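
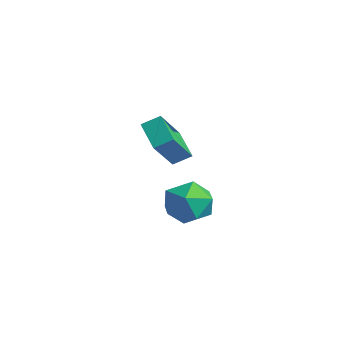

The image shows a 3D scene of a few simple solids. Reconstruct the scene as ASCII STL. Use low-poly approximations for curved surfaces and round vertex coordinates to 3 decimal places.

solid 
facet normal 0.350 0.937 0.010
outer loop
vertex 0.901 0.389 1.687
vertex 0.271 0.615 2.565
vertex 1.296 0.23 2.706
endloop
endfacet
facet normal 0.838 0.485 -0.249
outer loop
vertex 0.901 0.389 1.687
vertex 1.296 0.23 2.706
vertex 1.492 -0.515 1.915
endloop
endfacet
facet normal 0.556 0.157 -0.816
outer loop
vertex 0.901 0.389 1.687
vertex 1.492 -0.515 1.915
vertex 0.588 -0.59 1.285
endloop
endfacet
facet normal -0.107 0.407 -0.907
outer loop
vertex 0.901 0.389 1.687
vertex 0.588 -0.59 1.285
vertex -0.167 0.108 1.687
endloop
endfacet
facet normal -0.234 0.888 -0.396
outer loop
vertex 0.901 0.389 1.687
vertex -0.167 0.108 1.687
vertex 0.271 0.615 2.565
endloop
endfacet
facet normal 0.968 -0.010 0.249
outer loop
vertex 1.492 -0.515 1.915
vertex 1.296 0.23 2.706
vertex 1.227 -0.848 2.933
endloop
endfacet
facet normal 0.179 0.721 0.670
outer loop
vertex 1.296 0.23 2.706
vertex 0.271 0.615 2.565
vertex 0.472 -0.15 3.335
endloop
endfacet
facet normal -0.766 0.643 0.011
outer loop
vertex 0.271 0.615 2.565
vertex -0.167 0.108 1.687
vertex -0.432 -0.225 2.705
endloop
endfacet
facet normal -0.561 -0.136 -0.817
outer loop
vertex -0.167 0.108 1.687
vertex 0.588 -0.59 1.285
vertex -0.236 -0.97 1.914
endloop
endfacet
facet normal 0.511 -0.539 -0.669
outer loop
vertex 0.588 -0.59 1.285
vertex 1.492 -0.515 1.915
vertex 0.789 -1.355 2.055
endloop
endfacet
facet normal 0.107 -0.407 0.907
outer loop
vertex 0.159 -1.129 2.933
vertex 1.227 -0.848 2.933
vertex 0.472 -0.15 3.335
endloop
endfacet
facet normal -0.556 -0.157 0.816
outer loop
vertex 0.159 -1.129 2.933
vertex 0.472 -0.15 3.335
vertex -0.432 -0.225 2.705
endloop
endfacet
facet normal -0.838 -0.485 0.249
outer loop
vertex 0.159 -1.129 2.933
vertex -0.432 -0.225 2.705
vertex -0.236 -0.97 1.914
endloop
endfacet
facet normal -0.350 -0.937 -0.010
outer loop
vertex 0.159 -1.129 2.933
vertex -0.236 -0.97 1.914
vertex 0.789 -1.355 2.055
endloop
endfacet
facet normal 0.234 -0.888 0.396
outer loop
vertex 0.159 -1.129 2.933
vertex 0.789 -1.355 2.055
vertex 1.227 -0.848 2.933
endloop
endfacet
facet normal 0.561 0.136 0.817
outer loop
vertex 0.472 -0.15 3.335
vertex 1.227 -0.848 2.933
vertex 1.296 0.23 2.706
endloop
endfacet
facet normal -0.511 0.539 0.669
outer loop
vertex -0.432 -0.225 2.705
vertex 0.472 -0.15 3.335
vertex 0.271 0.615 2.565
endloop
endfacet
facet normal -0.968 0.010 -0.249
outer loop
vertex -0.236 -0.97 1.914
vertex -0.432 -0.225 2.705
vertex -0.167 0.108 1.687
endloop
endfacet
facet normal -0.179 -0.721 -0.670
outer loop
vertex 0.789 -1.355 2.055
vertex -0.236 -0.97 1.914
vertex 0.588 -0.59 1.285
endloop
endfacet
facet normal 0.766 -0.643 -0.011
outer loop
vertex 1.227 -0.848 2.933
vertex 0.789 -1.355 2.055
vertex 1.492 -0.515 1.915
endloop
endfacet
facet normal -0.862 0.045 0.505
outer loop
vertex -3.799 0.565 4.968
vertex -4.581 1.76 3.525
vertex -4.092 -0.153 4.532
endloop
endfacet
facet normal 0.385 -0.589 0.710
outer loop
vertex -2.799 -0.22 3.775
vertex -3.799 0.565 4.968
vertex -4.092 -0.153 4.532
endloop
endfacet
facet normal -0.862 0.045 0.505
outer loop
vertex -4.092 -0.153 4.532
vertex -4.581 1.76 3.525
vertex -4.874 1.042 3.089
endloop
endfacet
facet normal -0.329 -0.807 -0.490
outer loop
vertex -4.874 1.042 3.089
vertex -2.799 -0.22 3.775
vertex -4.092 -0.153 4.532
endloop
endfacet
facet normal 0.329 0.807 0.490
outer loop
vertex -3.799 0.565 4.968
vertex -3.288 1.693 2.768
vertex -4.581 1.76 3.525
endloop
endfacet
facet normal 0.385 -0.589 0.710
outer loop
vertex -2.506 0.498 4.211
vertex -3.799 0.565 4.968
vertex -2.799 -0.22 3.775
endloop
endfacet
facet normal 0.329 0.807 0.490
outer loop
vertex -2.506 0.498 4.211
vertex -3.288 1.693 2.768
vertex -3.799 0.565 4.968
endloop
endfacet
facet normal -0.385 0.589 -0.710
outer loop
vertex -4.581 1.76 3.525
vertex -3.288 1.693 2.768
vertex -4.874 1.042 3.089
endloop
endfacet
facet normal -0.329 -0.807 -0.490
outer loop
vertex -3.581 0.975 2.332
vertex -2.799 -0.22 3.775
vertex -4.874 1.042 3.089
endloop
endfacet
facet normal -0.385 0.589 -0.710
outer loop
vertex -4.874 1.042 3.089
vertex -3.288 1.693 2.768
vertex -3.581 0.975 2.332
endloop
endfacet
facet normal 0.862 -0.045 -0.505
outer loop
vertex -3.581 0.975 2.332
vertex -2.506 0.498 4.211
vertex -2.799 -0.22 3.775
endloop
endfacet
facet normal 0.862 -0.045 -0.505
outer loop
vertex -3.288 1.693 2.768
vertex -2.506 0.498 4.211
vertex -3.581 0.975 2.332
endloop
endfacet

endsolid


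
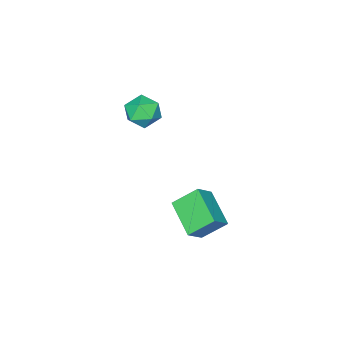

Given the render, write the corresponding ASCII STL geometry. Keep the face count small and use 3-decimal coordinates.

solid 
facet normal -0.280 0.944 0.178
outer loop
vertex 0.214 1.528 2.278
vertex 0.236 1.396 3.013
vertex 0.845 1.643 2.66
endloop
endfacet
facet normal 0.094 0.899 -0.427
outer loop
vertex 0.214 1.528 2.278
vertex 0.845 1.643 2.66
vertex 0.87 1.321 1.987
endloop
endfacet
facet normal -0.243 0.443 -0.863
outer loop
vertex 0.214 1.528 2.278
vertex 0.87 1.321 1.987
vertex 0.276 0.873 1.924
endloop
endfacet
facet normal -0.825 0.206 -0.526
outer loop
vertex 0.214 1.528 2.278
vertex 0.276 0.873 1.924
vertex -0.116 0.92 2.558
endloop
endfacet
facet normal -0.849 0.515 0.118
outer loop
vertex 0.214 1.528 2.278
vertex -0.116 0.92 2.558
vertex 0.236 1.396 3.013
endloop
endfacet
facet normal 0.734 0.623 -0.271
outer loop
vertex 0.87 1.321 1.987
vertex 0.845 1.643 2.66
vertex 1.296 1.06 2.542
endloop
endfacet
facet normal 0.128 0.695 0.707
outer loop
vertex 0.845 1.643 2.66
vertex 0.236 1.396 3.013
vertex 0.904 1.107 3.176
endloop
endfacet
facet normal -0.793 0.003 0.610
outer loop
vertex 0.236 1.396 3.013
vertex -0.116 0.92 2.558
vertex 0.31 0.659 3.113
endloop
endfacet
facet normal -0.754 -0.497 -0.430
outer loop
vertex -0.116 0.92 2.558
vertex 0.276 0.873 1.924
vertex 0.335 0.337 2.44
endloop
endfacet
facet normal 0.189 -0.113 -0.975
outer loop
vertex 0.276 0.873 1.924
vertex 0.87 1.321 1.987
vertex 0.944 0.584 2.087
endloop
endfacet
facet normal 0.825 -0.206 0.526
outer loop
vertex 0.966 0.452 2.822
vertex 1.296 1.06 2.542
vertex 0.904 1.107 3.176
endloop
endfacet
facet normal 0.243 -0.443 0.863
outer loop
vertex 0.966 0.452 2.822
vertex 0.904 1.107 3.176
vertex 0.31 0.659 3.113
endloop
endfacet
facet normal -0.094 -0.899 0.427
outer loop
vertex 0.966 0.452 2.822
vertex 0.31 0.659 3.113
vertex 0.335 0.337 2.44
endloop
endfacet
facet normal 0.280 -0.944 -0.178
outer loop
vertex 0.966 0.452 2.822
vertex 0.335 0.337 2.44
vertex 0.944 0.584 2.087
endloop
endfacet
facet normal 0.849 -0.515 -0.118
outer loop
vertex 0.966 0.452 2.822
vertex 0.944 0.584 2.087
vertex 1.296 1.06 2.542
endloop
endfacet
facet normal 0.754 0.497 0.430
outer loop
vertex 0.904 1.107 3.176
vertex 1.296 1.06 2.542
vertex 0.845 1.643 2.66
endloop
endfacet
facet normal -0.189 0.113 0.975
outer loop
vertex 0.31 0.659 3.113
vertex 0.904 1.107 3.176
vertex 0.236 1.396 3.013
endloop
endfacet
facet normal -0.734 -0.623 0.271
outer loop
vertex 0.335 0.337 2.44
vertex 0.31 0.659 3.113
vertex -0.116 0.92 2.558
endloop
endfacet
facet normal -0.128 -0.695 -0.707
outer loop
vertex 0.944 0.584 2.087
vertex 0.335 0.337 2.44
vertex 0.276 0.873 1.924
endloop
endfacet
facet normal 0.793 -0.003 -0.610
outer loop
vertex 1.296 1.06 2.542
vertex 0.944 0.584 2.087
vertex 0.87 1.321 1.987
endloop
endfacet
facet normal -0.740 0.030 -0.672
outer loop
vertex -0.498 3.258 -1.363
vertex 0.098 4.558 -1.962
vertex 0.159 2.61 -2.115
endloop
endfacet
facet normal -0.384 -0.838 0.387
outer loop
vertex 0.862 2.582 -1.478
vertex -0.498 3.258 -1.363
vertex 0.159 2.61 -2.115
endloop
endfacet
facet normal -0.741 0.029 -0.671
outer loop
vertex 0.159 2.61 -2.115
vertex 0.098 4.558 -1.962
vertex 0.754 3.91 -2.715
endloop
endfacet
facet normal 0.551 -0.544 -0.632
outer loop
vertex 0.754 3.91 -2.715
vertex 0.862 2.582 -1.478
vertex 0.159 2.61 -2.115
endloop
endfacet
facet normal -0.551 0.544 0.632
outer loop
vertex -0.498 3.258 -1.363
vertex 0.801 4.53 -1.325
vertex 0.098 4.558 -1.962
endloop
endfacet
facet normal -0.384 -0.838 0.387
outer loop
vertex 0.206 3.23 -0.725
vertex -0.498 3.258 -1.363
vertex 0.862 2.582 -1.478
endloop
endfacet
facet normal -0.551 0.544 0.632
outer loop
vertex 0.206 3.23 -0.725
vertex 0.801 4.53 -1.325
vertex -0.498 3.258 -1.363
endloop
endfacet
facet normal 0.384 0.838 -0.387
outer loop
vertex 0.098 4.558 -1.962
vertex 0.801 4.53 -1.325
vertex 0.754 3.91 -2.715
endloop
endfacet
facet normal 0.551 -0.544 -0.632
outer loop
vertex 1.458 3.882 -2.077
vertex 0.862 2.582 -1.478
vertex 0.754 3.91 -2.715
endloop
endfacet
facet normal 0.384 0.838 -0.387
outer loop
vertex 0.754 3.91 -2.715
vertex 0.801 4.53 -1.325
vertex 1.458 3.882 -2.077
endloop
endfacet
facet normal 0.741 -0.030 0.671
outer loop
vertex 1.458 3.882 -2.077
vertex 0.206 3.23 -0.725
vertex 0.862 2.582 -1.478
endloop
endfacet
facet normal 0.740 -0.029 0.672
outer loop
vertex 0.801 4.53 -1.325
vertex 0.206 3.23 -0.725
vertex 1.458 3.882 -2.077
endloop
endfacet

endsolid


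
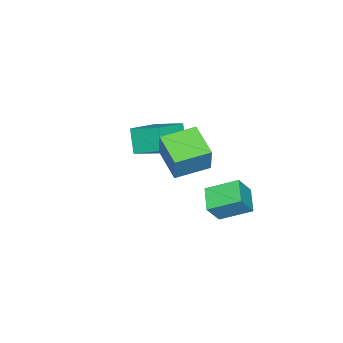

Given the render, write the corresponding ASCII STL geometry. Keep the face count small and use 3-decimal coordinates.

solid 
facet normal -0.487 -0.806 0.336
outer loop
vertex 2.161 -1.147 3.359
vertex 0.641 -0.134 3.586
vertex 1.692 -1.505 1.818
endloop
endfacet
facet normal 0.825 -0.551 -0.123
outer loop
vertex 2.599 -0.006 1.194
vertex 2.161 -1.147 3.359
vertex 1.692 -1.505 1.818
endloop
endfacet
facet normal -0.488 -0.806 0.335
outer loop
vertex 1.692 -1.505 1.818
vertex 0.641 -0.134 3.586
vertex 0.173 -0.492 2.045
endloop
endfacet
facet normal -0.284 -0.217 -0.934
outer loop
vertex 0.173 -0.492 2.045
vertex 2.599 -0.006 1.194
vertex 1.692 -1.505 1.818
endloop
endfacet
facet normal 0.284 0.217 0.934
outer loop
vertex 2.161 -1.147 3.359
vertex 1.548 1.365 2.962
vertex 0.641 -0.134 3.586
endloop
endfacet
facet normal 0.826 -0.550 -0.123
outer loop
vertex 3.067 0.352 2.735
vertex 2.161 -1.147 3.359
vertex 2.599 -0.006 1.194
endloop
endfacet
facet normal 0.284 0.217 0.934
outer loop
vertex 3.067 0.352 2.735
vertex 1.548 1.365 2.962
vertex 2.161 -1.147 3.359
endloop
endfacet
facet normal -0.826 0.551 0.123
outer loop
vertex 0.641 -0.134 3.586
vertex 1.548 1.365 2.962
vertex 0.173 -0.492 2.045
endloop
endfacet
facet normal -0.284 -0.217 -0.934
outer loop
vertex 1.079 1.007 1.421
vertex 2.599 -0.006 1.194
vertex 0.173 -0.492 2.045
endloop
endfacet
facet normal -0.826 0.550 0.123
outer loop
vertex 0.173 -0.492 2.045
vertex 1.548 1.365 2.962
vertex 1.079 1.007 1.421
endloop
endfacet
facet normal 0.487 0.806 -0.335
outer loop
vertex 1.079 1.007 1.421
vertex 3.067 0.352 2.735
vertex 2.599 -0.006 1.194
endloop
endfacet
facet normal 0.487 0.806 -0.336
outer loop
vertex 1.548 1.365 2.962
vertex 3.067 0.352 2.735
vertex 1.079 1.007 1.421
endloop
endfacet
facet normal -0.348 -0.388 0.853
outer loop
vertex -0.647 -4.943 0.665
vertex -0.651 -3.231 1.442
vertex -2.363 -4.682 0.083
endloop
endfacet
facet normal 0.002 -0.911 -0.413
outer loop
vertex -1.829 -4.089 -1.222
vertex -0.647 -4.943 0.665
vertex -2.363 -4.682 0.083
endloop
endfacet
facet normal -0.348 -0.388 0.853
outer loop
vertex -2.363 -4.682 0.083
vertex -0.651 -3.231 1.442
vertex -2.366 -2.971 0.86
endloop
endfacet
facet normal -0.937 0.143 -0.318
outer loop
vertex -2.366 -2.971 0.86
vertex -1.829 -4.089 -1.222
vertex -2.363 -4.682 0.083
endloop
endfacet
facet normal 0.937 -0.142 0.319
outer loop
vertex -0.647 -4.943 0.665
vertex -0.117 -2.638 0.137
vertex -0.651 -3.231 1.442
endloop
endfacet
facet normal 0.002 -0.911 -0.413
outer loop
vertex -0.114 -4.349 -0.64
vertex -0.647 -4.943 0.665
vertex -1.829 -4.089 -1.222
endloop
endfacet
facet normal 0.937 -0.143 0.318
outer loop
vertex -0.114 -4.349 -0.64
vertex -0.117 -2.638 0.137
vertex -0.647 -4.943 0.665
endloop
endfacet
facet normal -0.002 0.911 0.413
outer loop
vertex -0.651 -3.231 1.442
vertex -0.117 -2.638 0.137
vertex -2.366 -2.971 0.86
endloop
endfacet
facet normal -0.937 0.142 -0.318
outer loop
vertex -1.833 -2.377 -0.445
vertex -1.829 -4.089 -1.222
vertex -2.366 -2.971 0.86
endloop
endfacet
facet normal -0.002 0.910 0.414
outer loop
vertex -2.366 -2.971 0.86
vertex -0.117 -2.638 0.137
vertex -1.833 -2.377 -0.445
endloop
endfacet
facet normal 0.348 0.388 -0.853
outer loop
vertex -1.833 -2.377 -0.445
vertex -0.114 -4.349 -0.64
vertex -1.829 -4.089 -1.222
endloop
endfacet
facet normal 0.348 0.388 -0.853
outer loop
vertex -0.117 -2.638 0.137
vertex -0.114 -4.349 -0.64
vertex -1.833 -2.377 -0.445
endloop
endfacet
facet normal -0.730 -0.577 0.366
outer loop
vertex -1.672 -1.177 -2.861
vertex -2.438 0.316 -2.034
vertex -2.428 -0.938 -3.991
endloop
endfacet
facet normal 0.409 -0.798 -0.442
outer loop
vertex -1.362 -0.096 -4.526
vertex -1.672 -1.177 -2.861
vertex -2.428 -0.938 -3.991
endloop
endfacet
facet normal -0.730 -0.577 0.366
outer loop
vertex -2.428 -0.938 -3.991
vertex -2.438 0.316 -2.034
vertex -3.193 0.554 -3.164
endloop
endfacet
facet normal -0.548 0.173 -0.819
outer loop
vertex -3.193 0.554 -3.164
vertex -1.362 -0.096 -4.526
vertex -2.428 -0.938 -3.991
endloop
endfacet
facet normal 0.547 -0.173 0.819
outer loop
vertex -1.672 -1.177 -2.861
vertex -1.372 1.158 -2.569
vertex -2.438 0.316 -2.034
endloop
endfacet
facet normal 0.410 -0.798 -0.442
outer loop
vertex -0.607 -0.334 -3.396
vertex -1.672 -1.177 -2.861
vertex -1.362 -0.096 -4.526
endloop
endfacet
facet normal 0.548 -0.173 0.819
outer loop
vertex -0.607 -0.334 -3.396
vertex -1.372 1.158 -2.569
vertex -1.672 -1.177 -2.861
endloop
endfacet
facet normal -0.409 0.799 0.442
outer loop
vertex -2.438 0.316 -2.034
vertex -1.372 1.158 -2.569
vertex -3.193 0.554 -3.164
endloop
endfacet
facet normal -0.548 0.172 -0.819
outer loop
vertex -2.128 1.397 -3.699
vertex -1.362 -0.096 -4.526
vertex -3.193 0.554 -3.164
endloop
endfacet
facet normal -0.409 0.798 0.443
outer loop
vertex -3.193 0.554 -3.164
vertex -1.372 1.158 -2.569
vertex -2.128 1.397 -3.699
endloop
endfacet
facet normal 0.730 0.577 -0.366
outer loop
vertex -2.128 1.397 -3.699
vertex -0.607 -0.334 -3.396
vertex -1.362 -0.096 -4.526
endloop
endfacet
facet normal 0.730 0.577 -0.366
outer loop
vertex -1.372 1.158 -2.569
vertex -0.607 -0.334 -3.396
vertex -2.128 1.397 -3.699
endloop
endfacet

endsolid


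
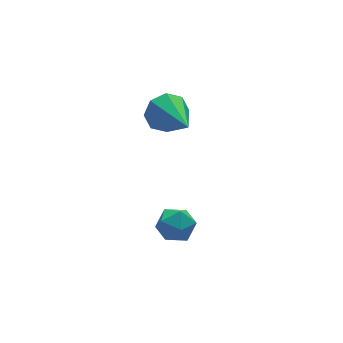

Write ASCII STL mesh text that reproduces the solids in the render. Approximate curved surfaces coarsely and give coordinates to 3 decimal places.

solid 
facet normal -0.696 0.615 0.371
outer loop
vertex -1.369 -2.698 -2.799
vertex -1.361 -3.082 -2.147
vertex -0.894 -2.494 -2.246
endloop
endfacet
facet normal -0.286 0.952 -0.106
outer loop
vertex -1.369 -2.698 -2.799
vertex -0.894 -2.494 -2.246
vertex -0.657 -2.503 -2.965
endloop
endfacet
facet normal -0.334 0.602 -0.725
outer loop
vertex -1.369 -2.698 -2.799
vertex -0.657 -2.503 -2.965
vertex -0.977 -3.096 -3.31
endloop
endfacet
facet normal -0.774 0.049 -0.632
outer loop
vertex -1.369 -2.698 -2.799
vertex -0.977 -3.096 -3.31
vertex -1.412 -3.454 -2.805
endloop
endfacet
facet normal -0.997 0.056 0.045
outer loop
vertex -1.369 -2.698 -2.799
vertex -1.412 -3.454 -2.805
vertex -1.361 -3.082 -2.147
endloop
endfacet
facet normal 0.391 0.913 0.117
outer loop
vertex -0.657 -2.503 -2.965
vertex -0.894 -2.494 -2.246
vertex -0.208 -2.766 -2.415
endloop
endfacet
facet normal -0.272 0.366 0.890
outer loop
vertex -0.894 -2.494 -2.246
vertex -1.361 -3.082 -2.147
vertex -0.643 -3.124 -1.91
endloop
endfacet
facet normal -0.760 -0.538 0.363
outer loop
vertex -1.361 -3.082 -2.147
vertex -1.412 -3.454 -2.805
vertex -0.963 -3.717 -2.255
endloop
endfacet
facet normal -0.399 -0.550 -0.734
outer loop
vertex -1.412 -3.454 -2.805
vertex -0.977 -3.096 -3.31
vertex -0.726 -3.726 -2.974
endloop
endfacet
facet normal 0.312 0.346 -0.885
outer loop
vertex -0.977 -3.096 -3.31
vertex -0.657 -2.503 -2.965
vertex -0.259 -3.138 -3.073
endloop
endfacet
facet normal 0.774 -0.049 0.632
outer loop
vertex -0.251 -3.522 -2.421
vertex -0.208 -2.766 -2.415
vertex -0.643 -3.124 -1.91
endloop
endfacet
facet normal 0.334 -0.602 0.725
outer loop
vertex -0.251 -3.522 -2.421
vertex -0.643 -3.124 -1.91
vertex -0.963 -3.717 -2.255
endloop
endfacet
facet normal 0.286 -0.952 0.106
outer loop
vertex -0.251 -3.522 -2.421
vertex -0.963 -3.717 -2.255
vertex -0.726 -3.726 -2.974
endloop
endfacet
facet normal 0.696 -0.615 -0.371
outer loop
vertex -0.251 -3.522 -2.421
vertex -0.726 -3.726 -2.974
vertex -0.259 -3.138 -3.073
endloop
endfacet
facet normal 0.997 -0.056 -0.045
outer loop
vertex -0.251 -3.522 -2.421
vertex -0.259 -3.138 -3.073
vertex -0.208 -2.766 -2.415
endloop
endfacet
facet normal 0.399 0.550 0.734
outer loop
vertex -0.643 -3.124 -1.91
vertex -0.208 -2.766 -2.415
vertex -0.894 -2.494 -2.246
endloop
endfacet
facet normal -0.312 -0.346 0.885
outer loop
vertex -0.963 -3.717 -2.255
vertex -0.643 -3.124 -1.91
vertex -1.361 -3.082 -2.147
endloop
endfacet
facet normal -0.391 -0.913 -0.117
outer loop
vertex -0.726 -3.726 -2.974
vertex -0.963 -3.717 -2.255
vertex -1.412 -3.454 -2.805
endloop
endfacet
facet normal 0.272 -0.366 -0.890
outer loop
vertex -0.259 -3.138 -3.073
vertex -0.726 -3.726 -2.974
vertex -0.977 -3.096 -3.31
endloop
endfacet
facet normal 0.760 0.538 -0.363
outer loop
vertex -0.208 -2.766 -2.415
vertex -0.259 -3.138 -3.073
vertex -0.657 -2.503 -2.965
endloop
endfacet
facet normal 0.107 0.912 -0.396
outer loop
vertex 2.066 1.386 -2.202
vertex 1.592 1.718 -1.565
vertex 2.43 1.568 -1.685
endloop
endfacet
facet normal 0.735 -0.606 -0.304
outer loop
vertex 2.066 1.386 -2.202
vertex 2.43 1.568 -1.685
vertex 1.368 -0.198 -0.735
endloop
endfacet
facet normal 0.106 0.912 -0.397
outer loop
vertex 2.43 1.568 -1.685
vertex 1.592 1.718 -1.565
vertex 2.304 1.838 -1.098
endloop
endfacet
facet normal 0.875 -0.341 0.344
outer loop
vertex 2.43 1.568 -1.685
vertex 2.304 1.838 -1.098
vertex 1.368 -0.198 -0.735
endloop
endfacet
facet normal 0.106 0.912 -0.396
outer loop
vertex 2.304 1.838 -1.098
vertex 1.592 1.718 -1.565
vertex 1.76 2.037 -0.785
endloop
endfacet
facet normal 0.480 -0.065 0.875
outer loop
vertex 2.304 1.838 -1.098
vertex 1.76 2.037 -0.785
vertex 1.368 -0.198 -0.735
endloop
endfacet
facet normal 0.106 0.912 -0.396
outer loop
vertex 1.76 2.037 -0.785
vertex 1.592 1.718 -1.565
vertex 1.118 2.049 -0.929
endloop
endfacet
facet normal -0.217 0.060 0.974
outer loop
vertex 1.76 2.037 -0.785
vertex 1.118 2.049 -0.929
vertex 1.368 -0.198 -0.735
endloop
endfacet
facet normal 0.106 0.912 -0.396
outer loop
vertex 1.118 2.049 -0.929
vertex 1.592 1.718 -1.565
vertex 0.753 1.867 -1.446
endloop
endfacet
facet normal -0.810 -0.040 0.586
outer loop
vertex 1.118 2.049 -0.929
vertex 0.753 1.867 -1.446
vertex 1.368 -0.198 -0.735
endloop
endfacet
facet normal 0.106 0.912 -0.395
outer loop
vertex 0.753 1.867 -1.446
vertex 1.592 1.718 -1.565
vertex 0.88 1.598 -2.033
endloop
endfacet
facet normal -0.950 -0.305 -0.066
outer loop
vertex 0.753 1.867 -1.446
vertex 0.88 1.598 -2.033
vertex 1.368 -0.198 -0.735
endloop
endfacet
facet normal 0.106 0.912 -0.395
outer loop
vertex 0.88 1.598 -2.033
vertex 1.592 1.718 -1.565
vertex 1.424 1.399 -2.346
endloop
endfacet
facet normal -0.555 -0.581 -0.595
outer loop
vertex 0.88 1.598 -2.033
vertex 1.424 1.399 -2.346
vertex 1.368 -0.198 -0.735
endloop
endfacet
facet normal 0.107 0.912 -0.396
outer loop
vertex 1.424 1.399 -2.346
vertex 1.592 1.718 -1.565
vertex 2.066 1.386 -2.202
endloop
endfacet
facet normal 0.141 -0.705 -0.694
outer loop
vertex 1.424 1.399 -2.346
vertex 2.066 1.386 -2.202
vertex 1.368 -0.198 -0.735
endloop
endfacet

endsolid


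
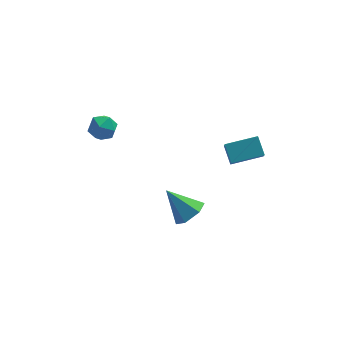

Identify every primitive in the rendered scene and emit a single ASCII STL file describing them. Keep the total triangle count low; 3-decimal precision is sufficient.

solid 
facet normal -0.988 -0.011 -0.152
outer loop
vertex 3.051 -2.977 0.26
vertex 2.931 -2.031 0.972
vertex 3.15 -2.449 -0.425
endloop
endfacet
facet normal 0.101 -0.795 -0.598
outer loop
vertex 4.929 -2.429 -0.152
vertex 3.051 -2.977 0.26
vertex 3.15 -2.449 -0.425
endloop
endfacet
facet normal -0.988 -0.011 -0.152
outer loop
vertex 3.15 -2.449 -0.425
vertex 2.931 -2.031 0.972
vertex 3.03 -1.503 0.287
endloop
endfacet
facet normal 0.114 0.607 -0.787
outer loop
vertex 3.03 -1.503 0.287
vertex 4.929 -2.429 -0.152
vertex 3.15 -2.449 -0.425
endloop
endfacet
facet normal -0.114 -0.607 0.787
outer loop
vertex 3.051 -2.977 0.26
vertex 4.71 -2.011 1.245
vertex 2.931 -2.031 0.972
endloop
endfacet
facet normal 0.101 -0.795 -0.598
outer loop
vertex 4.83 -2.957 0.533
vertex 3.051 -2.977 0.26
vertex 4.929 -2.429 -0.152
endloop
endfacet
facet normal -0.114 -0.607 0.787
outer loop
vertex 4.83 -2.957 0.533
vertex 4.71 -2.011 1.245
vertex 3.051 -2.977 0.26
endloop
endfacet
facet normal -0.101 0.795 0.598
outer loop
vertex 2.931 -2.031 0.972
vertex 4.71 -2.011 1.245
vertex 3.03 -1.503 0.287
endloop
endfacet
facet normal 0.114 0.607 -0.787
outer loop
vertex 4.809 -1.483 0.56
vertex 4.929 -2.429 -0.152
vertex 3.03 -1.503 0.287
endloop
endfacet
facet normal -0.101 0.795 0.598
outer loop
vertex 3.03 -1.503 0.287
vertex 4.71 -2.011 1.245
vertex 4.809 -1.483 0.56
endloop
endfacet
facet normal 0.988 0.011 0.152
outer loop
vertex 4.809 -1.483 0.56
vertex 4.83 -2.957 0.533
vertex 4.929 -2.429 -0.152
endloop
endfacet
facet normal 0.988 0.011 0.152
outer loop
vertex 4.71 -2.011 1.245
vertex 4.83 -2.957 0.533
vertex 4.809 -1.483 0.56
endloop
endfacet
facet normal 0.545 -0.490 -0.681
outer loop
vertex 1.786 -2.437 -3.623
vertex 0.96 -2.674 -4.114
vertex 1.441 -1.837 -4.331
endloop
endfacet
facet normal 0.483 0.770 0.417
outer loop
vertex 1.786 -2.437 -3.623
vertex 1.441 -1.837 -4.331
vertex -0.12 -1.706 -2.766
endloop
endfacet
facet normal 0.545 -0.490 -0.681
outer loop
vertex 1.441 -1.837 -4.331
vertex 0.96 -2.674 -4.114
vertex 0.615 -2.074 -4.822
endloop
endfacet
facet normal -0.144 0.964 -0.224
outer loop
vertex 1.441 -1.837 -4.331
vertex 0.615 -2.074 -4.822
vertex -0.12 -1.706 -2.766
endloop
endfacet
facet normal 0.545 -0.489 -0.680
outer loop
vertex 0.615 -2.074 -4.822
vertex 0.96 -2.674 -4.114
vertex 0.134 -2.912 -4.605
endloop
endfacet
facet normal -0.844 0.388 -0.371
outer loop
vertex 0.615 -2.074 -4.822
vertex 0.134 -2.912 -4.605
vertex -0.12 -1.706 -2.766
endloop
endfacet
facet normal 0.545 -0.489 -0.680
outer loop
vertex 0.134 -2.912 -4.605
vertex 0.96 -2.674 -4.114
vertex 0.479 -3.512 -3.897
endloop
endfacet
facet normal -0.916 -0.381 0.123
outer loop
vertex 0.134 -2.912 -4.605
vertex 0.479 -3.512 -3.897
vertex -0.12 -1.706 -2.766
endloop
endfacet
facet normal 0.545 -0.489 -0.681
outer loop
vertex 0.479 -3.512 -3.897
vertex 0.96 -2.674 -4.114
vertex 1.305 -3.275 -3.406
endloop
endfacet
facet normal -0.290 -0.575 0.765
outer loop
vertex 0.479 -3.512 -3.897
vertex 1.305 -3.275 -3.406
vertex -0.12 -1.706 -2.766
endloop
endfacet
facet normal 0.545 -0.489 -0.681
outer loop
vertex 1.305 -3.275 -3.406
vertex 0.96 -2.674 -4.114
vertex 1.786 -2.437 -3.623
endloop
endfacet
facet normal 0.410 0.001 0.912
outer loop
vertex 1.305 -3.275 -3.406
vertex 1.786 -2.437 -3.623
vertex -0.12 -1.706 -2.766
endloop
endfacet
facet normal -0.129 -0.030 0.991
outer loop
vertex -3.49 0.584 2.19
vertex -3.318 -0.282 2.186
vertex -2.66 0.298 2.289
endloop
endfacet
facet normal 0.116 0.608 0.785
outer loop
vertex -3.49 0.584 2.19
vertex -2.66 0.298 2.289
vertex -2.828 0.996 1.773
endloop
endfacet
facet normal -0.349 0.882 0.317
outer loop
vertex -3.49 0.584 2.19
vertex -2.828 0.996 1.773
vertex -3.59 0.846 1.352
endloop
endfacet
facet normal -0.880 0.414 0.234
outer loop
vertex -3.49 0.584 2.19
vertex -3.59 0.846 1.352
vertex -3.893 0.057 1.607
endloop
endfacet
facet normal -0.744 -0.151 0.651
outer loop
vertex -3.49 0.584 2.19
vertex -3.893 0.057 1.607
vertex -3.318 -0.282 2.186
endloop
endfacet
facet normal 0.736 0.508 0.447
outer loop
vertex -2.828 0.996 1.773
vertex -2.66 0.298 2.289
vertex -2.247 0.383 1.513
endloop
endfacet
facet normal 0.340 -0.524 0.781
outer loop
vertex -2.66 0.298 2.289
vertex -3.318 -0.282 2.186
vertex -2.55 -0.406 1.768
endloop
endfacet
facet normal -0.656 -0.719 0.230
outer loop
vertex -3.318 -0.282 2.186
vertex -3.893 0.057 1.607
vertex -3.312 -0.556 1.347
endloop
endfacet
facet normal -0.875 0.192 -0.445
outer loop
vertex -3.893 0.057 1.607
vertex -3.59 0.846 1.352
vertex -3.48 0.142 0.831
endloop
endfacet
facet normal -0.016 0.950 -0.311
outer loop
vertex -3.59 0.846 1.352
vertex -2.828 0.996 1.773
vertex -2.822 0.722 0.934
endloop
endfacet
facet normal 0.880 -0.414 -0.234
outer loop
vertex -2.65 -0.144 0.93
vertex -2.247 0.383 1.513
vertex -2.55 -0.406 1.768
endloop
endfacet
facet normal 0.349 -0.882 -0.317
outer loop
vertex -2.65 -0.144 0.93
vertex -2.55 -0.406 1.768
vertex -3.312 -0.556 1.347
endloop
endfacet
facet normal -0.116 -0.608 -0.785
outer loop
vertex -2.65 -0.144 0.93
vertex -3.312 -0.556 1.347
vertex -3.48 0.142 0.831
endloop
endfacet
facet normal 0.129 0.030 -0.991
outer loop
vertex -2.65 -0.144 0.93
vertex -3.48 0.142 0.831
vertex -2.822 0.722 0.934
endloop
endfacet
facet normal 0.744 0.151 -0.651
outer loop
vertex -2.65 -0.144 0.93
vertex -2.822 0.722 0.934
vertex -2.247 0.383 1.513
endloop
endfacet
facet normal 0.875 -0.192 0.445
outer loop
vertex -2.55 -0.406 1.768
vertex -2.247 0.383 1.513
vertex -2.66 0.298 2.289
endloop
endfacet
facet normal 0.016 -0.950 0.311
outer loop
vertex -3.312 -0.556 1.347
vertex -2.55 -0.406 1.768
vertex -3.318 -0.282 2.186
endloop
endfacet
facet normal -0.736 -0.508 -0.447
outer loop
vertex -3.48 0.142 0.831
vertex -3.312 -0.556 1.347
vertex -3.893 0.057 1.607
endloop
endfacet
facet normal -0.340 0.524 -0.781
outer loop
vertex -2.822 0.722 0.934
vertex -3.48 0.142 0.831
vertex -3.59 0.846 1.352
endloop
endfacet
facet normal 0.656 0.719 -0.230
outer loop
vertex -2.247 0.383 1.513
vertex -2.822 0.722 0.934
vertex -2.828 0.996 1.773
endloop
endfacet

endsolid


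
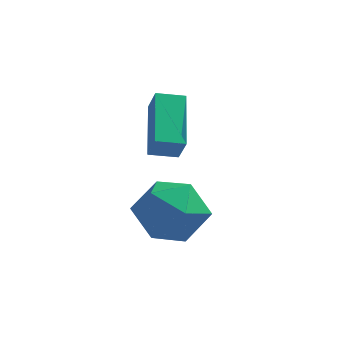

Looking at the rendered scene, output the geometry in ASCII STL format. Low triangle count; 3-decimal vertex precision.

solid 
facet normal -0.315 0.416 -0.853
outer loop
vertex -1.518 3.833 1.705
vertex -0.763 4.083 1.548
vertex -1.197 2.327 0.852
endloop
endfacet
facet normal -0.932 -0.308 0.193
outer loop
vertex -0.917 1.957 1.612
vertex -1.518 3.833 1.705
vertex -1.197 2.327 0.852
endloop
endfacet
facet normal -0.314 0.416 -0.853
outer loop
vertex -1.197 2.327 0.852
vertex -0.763 4.083 1.548
vertex -0.442 2.577 0.696
endloop
endfacet
facet normal 0.183 -0.856 -0.484
outer loop
vertex -0.442 2.577 0.696
vertex -0.917 1.957 1.612
vertex -1.197 2.327 0.852
endloop
endfacet
facet normal -0.183 0.856 0.484
outer loop
vertex -1.518 3.833 1.705
vertex -0.483 3.713 2.308
vertex -0.763 4.083 1.548
endloop
endfacet
facet normal -0.932 -0.308 0.193
outer loop
vertex -1.238 3.463 2.464
vertex -1.518 3.833 1.705
vertex -0.917 1.957 1.612
endloop
endfacet
facet normal -0.183 0.855 0.485
outer loop
vertex -1.238 3.463 2.464
vertex -0.483 3.713 2.308
vertex -1.518 3.833 1.705
endloop
endfacet
facet normal 0.932 0.308 -0.193
outer loop
vertex -0.763 4.083 1.548
vertex -0.483 3.713 2.308
vertex -0.442 2.577 0.696
endloop
endfacet
facet normal 0.183 -0.856 -0.484
outer loop
vertex -0.162 2.207 1.455
vertex -0.917 1.957 1.612
vertex -0.442 2.577 0.696
endloop
endfacet
facet normal 0.931 0.308 -0.193
outer loop
vertex -0.442 2.577 0.696
vertex -0.483 3.713 2.308
vertex -0.162 2.207 1.455
endloop
endfacet
facet normal 0.315 -0.416 0.853
outer loop
vertex -0.162 2.207 1.455
vertex -1.238 3.463 2.464
vertex -0.917 1.957 1.612
endloop
endfacet
facet normal 0.314 -0.416 0.853
outer loop
vertex -0.483 3.713 2.308
vertex -1.238 3.463 2.464
vertex -0.162 2.207 1.455
endloop
endfacet
facet normal 0.121 0.843 -0.523
outer loop
vertex 0.164 1.183 -0.989
vertex -0.776 1.546 -0.622
vertex 0.126 1.752 -0.081
endloop
endfacet
facet normal 0.751 0.573 -0.327
outer loop
vertex 0.164 1.183 -0.989
vertex 0.126 1.752 -0.081
vertex 0.757 0.887 -0.146
endloop
endfacet
facet normal 0.800 -0.087 -0.593
outer loop
vertex 0.164 1.183 -0.989
vertex 0.757 0.887 -0.146
vertex 0.245 0.146 -0.728
endloop
endfacet
facet normal 0.199 -0.224 -0.954
outer loop
vertex 0.164 1.183 -0.989
vertex 0.245 0.146 -0.728
vertex -0.703 0.553 -1.022
endloop
endfacet
facet normal -0.220 0.351 -0.910
outer loop
vertex 0.164 1.183 -0.989
vertex -0.703 0.553 -1.022
vertex -0.776 1.546 -0.622
endloop
endfacet
facet normal 0.759 0.525 0.384
outer loop
vertex 0.757 0.887 -0.146
vertex 0.126 1.752 -0.081
vertex 0.183 1.067 0.742
endloop
endfacet
facet normal -0.260 0.963 0.067
outer loop
vertex 0.126 1.752 -0.081
vertex -0.776 1.546 -0.622
vertex -0.765 1.474 0.448
endloop
endfacet
facet normal -0.813 0.165 -0.559
outer loop
vertex -0.776 1.546 -0.622
vertex -0.703 0.553 -1.022
vertex -1.277 0.733 -0.134
endloop
endfacet
facet normal -0.134 -0.766 -0.628
outer loop
vertex -0.703 0.553 -1.022
vertex 0.245 0.146 -0.728
vertex -0.646 -0.132 -0.199
endloop
endfacet
facet normal 0.838 -0.544 -0.045
outer loop
vertex 0.245 0.146 -0.728
vertex 0.757 0.887 -0.146
vertex 0.256 0.074 0.342
endloop
endfacet
facet normal -0.199 0.224 0.954
outer loop
vertex -0.684 0.437 0.709
vertex 0.183 1.067 0.742
vertex -0.765 1.474 0.448
endloop
endfacet
facet normal -0.800 0.087 0.593
outer loop
vertex -0.684 0.437 0.709
vertex -0.765 1.474 0.448
vertex -1.277 0.733 -0.134
endloop
endfacet
facet normal -0.751 -0.573 0.327
outer loop
vertex -0.684 0.437 0.709
vertex -1.277 0.733 -0.134
vertex -0.646 -0.132 -0.199
endloop
endfacet
facet normal -0.121 -0.843 0.523
outer loop
vertex -0.684 0.437 0.709
vertex -0.646 -0.132 -0.199
vertex 0.256 0.074 0.342
endloop
endfacet
facet normal 0.220 -0.351 0.910
outer loop
vertex -0.684 0.437 0.709
vertex 0.256 0.074 0.342
vertex 0.183 1.067 0.742
endloop
endfacet
facet normal 0.134 0.766 0.628
outer loop
vertex -0.765 1.474 0.448
vertex 0.183 1.067 0.742
vertex 0.126 1.752 -0.081
endloop
endfacet
facet normal -0.838 0.544 0.045
outer loop
vertex -1.277 0.733 -0.134
vertex -0.765 1.474 0.448
vertex -0.776 1.546 -0.622
endloop
endfacet
facet normal -0.759 -0.525 -0.384
outer loop
vertex -0.646 -0.132 -0.199
vertex -1.277 0.733 -0.134
vertex -0.703 0.553 -1.022
endloop
endfacet
facet normal 0.260 -0.963 -0.067
outer loop
vertex 0.256 0.074 0.342
vertex -0.646 -0.132 -0.199
vertex 0.245 0.146 -0.728
endloop
endfacet
facet normal 0.813 -0.165 0.559
outer loop
vertex 0.183 1.067 0.742
vertex 0.256 0.074 0.342
vertex 0.757 0.887 -0.146
endloop
endfacet

endsolid


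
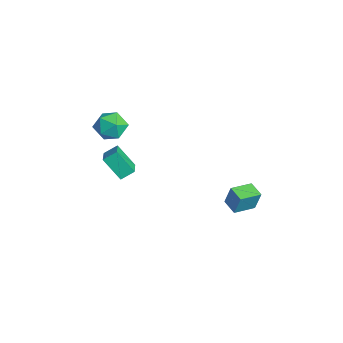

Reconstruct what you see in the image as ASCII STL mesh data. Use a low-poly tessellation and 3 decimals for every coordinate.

solid 
facet normal -0.213 0.884 0.417
outer loop
vertex -0.142 -1.856 3.323
vertex 0.297 -2.13 4.129
vertex 0.792 -1.686 3.441
endloop
endfacet
facet normal -0.136 0.947 -0.291
outer loop
vertex -0.142 -1.856 3.323
vertex 0.792 -1.686 3.441
vertex 0.464 -1.993 2.596
endloop
endfacet
facet normal -0.609 0.514 -0.604
outer loop
vertex -0.142 -1.856 3.323
vertex 0.464 -1.993 2.596
vertex -0.234 -2.625 2.761
endloop
endfacet
facet normal -0.979 0.184 -0.091
outer loop
vertex -0.142 -1.856 3.323
vertex -0.234 -2.625 2.761
vertex -0.338 -2.71 3.709
endloop
endfacet
facet normal -0.734 0.412 0.540
outer loop
vertex -0.142 -1.856 3.323
vertex -0.338 -2.71 3.709
vertex 0.297 -2.13 4.129
endloop
endfacet
facet normal 0.517 0.720 -0.462
outer loop
vertex 0.464 -1.993 2.596
vertex 0.792 -1.686 3.441
vertex 1.278 -2.35 2.951
endloop
endfacet
facet normal 0.393 0.617 0.681
outer loop
vertex 0.792 -1.686 3.441
vertex 0.297 -2.13 4.129
vertex 1.174 -2.435 3.899
endloop
endfacet
facet normal -0.449 -0.147 0.881
outer loop
vertex 0.297 -2.13 4.129
vertex -0.338 -2.71 3.709
vertex 0.476 -3.067 4.064
endloop
endfacet
facet normal -0.845 -0.516 -0.139
outer loop
vertex -0.338 -2.71 3.709
vertex -0.234 -2.625 2.761
vertex 0.148 -3.374 3.219
endloop
endfacet
facet normal -0.247 0.020 -0.969
outer loop
vertex -0.234 -2.625 2.761
vertex 0.464 -1.993 2.596
vertex 0.643 -2.93 2.531
endloop
endfacet
facet normal 0.979 -0.184 0.091
outer loop
vertex 1.082 -3.204 3.337
vertex 1.278 -2.35 2.951
vertex 1.174 -2.435 3.899
endloop
endfacet
facet normal 0.609 -0.514 0.604
outer loop
vertex 1.082 -3.204 3.337
vertex 1.174 -2.435 3.899
vertex 0.476 -3.067 4.064
endloop
endfacet
facet normal 0.136 -0.947 0.291
outer loop
vertex 1.082 -3.204 3.337
vertex 0.476 -3.067 4.064
vertex 0.148 -3.374 3.219
endloop
endfacet
facet normal 0.213 -0.884 -0.417
outer loop
vertex 1.082 -3.204 3.337
vertex 0.148 -3.374 3.219
vertex 0.643 -2.93 2.531
endloop
endfacet
facet normal 0.734 -0.412 -0.540
outer loop
vertex 1.082 -3.204 3.337
vertex 0.643 -2.93 2.531
vertex 1.278 -2.35 2.951
endloop
endfacet
facet normal 0.845 0.516 0.139
outer loop
vertex 1.174 -2.435 3.899
vertex 1.278 -2.35 2.951
vertex 0.792 -1.686 3.441
endloop
endfacet
facet normal 0.247 -0.020 0.969
outer loop
vertex 0.476 -3.067 4.064
vertex 1.174 -2.435 3.899
vertex 0.297 -2.13 4.129
endloop
endfacet
facet normal -0.517 -0.720 0.462
outer loop
vertex 0.148 -3.374 3.219
vertex 0.476 -3.067 4.064
vertex -0.338 -2.71 3.709
endloop
endfacet
facet normal -0.393 -0.617 -0.681
outer loop
vertex 0.643 -2.93 2.531
vertex 0.148 -3.374 3.219
vertex -0.234 -2.625 2.761
endloop
endfacet
facet normal 0.449 0.147 -0.881
outer loop
vertex 1.278 -2.35 2.951
vertex 0.643 -2.93 2.531
vertex 0.464 -1.993 2.596
endloop
endfacet
facet normal -0.466 -0.459 0.756
outer loop
vertex 3.463 -3.082 3.781
vertex 2.35 -2.723 3.313
vertex 3.426 -3.772 3.339
endloop
endfacet
facet normal 0.884 -0.285 0.371
outer loop
vertex 4.11 -3.097 2.227
vertex 3.463 -3.082 3.781
vertex 3.426 -3.772 3.339
endloop
endfacet
facet normal -0.466 -0.459 0.757
outer loop
vertex 3.426 -3.772 3.339
vertex 2.35 -2.723 3.313
vertex 2.312 -3.412 2.872
endloop
endfacet
facet normal -0.046 -0.841 -0.539
outer loop
vertex 2.312 -3.412 2.872
vertex 4.11 -3.097 2.227
vertex 3.426 -3.772 3.339
endloop
endfacet
facet normal 0.045 0.841 0.538
outer loop
vertex 3.463 -3.082 3.781
vertex 3.034 -2.048 2.201
vertex 2.35 -2.723 3.313
endloop
endfacet
facet normal 0.884 -0.286 0.371
outer loop
vertex 4.148 -2.408 2.668
vertex 3.463 -3.082 3.781
vertex 4.11 -3.097 2.227
endloop
endfacet
facet normal 0.046 0.842 0.538
outer loop
vertex 4.148 -2.408 2.668
vertex 3.034 -2.048 2.201
vertex 3.463 -3.082 3.781
endloop
endfacet
facet normal -0.884 0.286 -0.370
outer loop
vertex 2.35 -2.723 3.313
vertex 3.034 -2.048 2.201
vertex 2.312 -3.412 2.872
endloop
endfacet
facet normal -0.045 -0.842 -0.538
outer loop
vertex 2.997 -2.738 1.759
vertex 4.11 -3.097 2.227
vertex 2.312 -3.412 2.872
endloop
endfacet
facet normal -0.884 0.285 -0.371
outer loop
vertex 2.312 -3.412 2.872
vertex 3.034 -2.048 2.201
vertex 2.997 -2.738 1.759
endloop
endfacet
facet normal 0.466 0.459 -0.757
outer loop
vertex 2.997 -2.738 1.759
vertex 4.148 -2.408 2.668
vertex 4.11 -3.097 2.227
endloop
endfacet
facet normal 0.466 0.460 -0.756
outer loop
vertex 3.034 -2.048 2.201
vertex 4.148 -2.408 2.668
vertex 2.997 -2.738 1.759
endloop
endfacet
facet normal -0.954 -0.209 0.217
outer loop
vertex 2.383 3.155 -1.495
vertex 2.067 4.39 -1.692
vertex 2.167 2.911 -2.681
endloop
endfacet
facet normal 0.245 -0.957 0.152
outer loop
vertex 3.073 3.11 -2.888
vertex 2.383 3.155 -1.495
vertex 2.167 2.911 -2.681
endloop
endfacet
facet normal -0.954 -0.209 0.217
outer loop
vertex 2.167 2.911 -2.681
vertex 2.067 4.39 -1.692
vertex 1.851 4.146 -2.878
endloop
endfacet
facet normal -0.177 -0.199 -0.964
outer loop
vertex 1.851 4.146 -2.878
vertex 3.073 3.11 -2.888
vertex 2.167 2.911 -2.681
endloop
endfacet
facet normal 0.177 0.199 0.964
outer loop
vertex 2.383 3.155 -1.495
vertex 2.973 4.589 -1.899
vertex 2.067 4.39 -1.692
endloop
endfacet
facet normal 0.245 -0.957 0.152
outer loop
vertex 3.289 3.354 -1.702
vertex 2.383 3.155 -1.495
vertex 3.073 3.11 -2.888
endloop
endfacet
facet normal 0.177 0.199 0.964
outer loop
vertex 3.289 3.354 -1.702
vertex 2.973 4.589 -1.899
vertex 2.383 3.155 -1.495
endloop
endfacet
facet normal -0.245 0.957 -0.152
outer loop
vertex 2.067 4.39 -1.692
vertex 2.973 4.589 -1.899
vertex 1.851 4.146 -2.878
endloop
endfacet
facet normal -0.177 -0.199 -0.964
outer loop
vertex 2.757 4.345 -3.085
vertex 3.073 3.11 -2.888
vertex 1.851 4.146 -2.878
endloop
endfacet
facet normal -0.245 0.957 -0.152
outer loop
vertex 1.851 4.146 -2.878
vertex 2.973 4.589 -1.899
vertex 2.757 4.345 -3.085
endloop
endfacet
facet normal 0.954 0.209 -0.217
outer loop
vertex 2.757 4.345 -3.085
vertex 3.289 3.354 -1.702
vertex 3.073 3.11 -2.888
endloop
endfacet
facet normal 0.954 0.209 -0.217
outer loop
vertex 2.973 4.589 -1.899
vertex 3.289 3.354 -1.702
vertex 2.757 4.345 -3.085
endloop
endfacet

endsolid


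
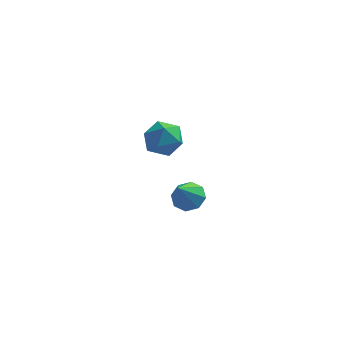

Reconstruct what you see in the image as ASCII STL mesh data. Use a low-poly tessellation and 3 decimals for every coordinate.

solid 
facet normal 0.219 0.570 -0.792
outer loop
vertex 4.167 4.223 -4.252
vertex 3.46 3.816 -4.74
vertex 3.535 4.575 -4.173
endloop
endfacet
facet normal 0.321 0.382 0.867
outer loop
vertex 4.167 4.223 -4.252
vertex 3.535 4.575 -4.173
vertex 3.02 2.664 -3.14
endloop
endfacet
facet normal 0.218 0.570 -0.792
outer loop
vertex 3.535 4.575 -4.173
vertex 3.46 3.816 -4.74
vertex 2.86 4.482 -4.426
endloop
endfacet
facet normal -0.362 0.517 0.776
outer loop
vertex 3.535 4.575 -4.173
vertex 2.86 4.482 -4.426
vertex 3.02 2.664 -3.14
endloop
endfacet
facet normal 0.218 0.570 -0.792
outer loop
vertex 2.86 4.482 -4.426
vertex 3.46 3.816 -4.74
vertex 2.536 3.999 -4.863
endloop
endfacet
facet normal -0.883 0.216 0.416
outer loop
vertex 2.86 4.482 -4.426
vertex 2.536 3.999 -4.863
vertex 3.02 2.664 -3.14
endloop
endfacet
facet normal 0.218 0.570 -0.792
outer loop
vertex 2.536 3.999 -4.863
vertex 3.46 3.816 -4.74
vertex 2.754 3.408 -5.228
endloop
endfacet
facet normal -0.939 -0.344 -0.003
outer loop
vertex 2.536 3.999 -4.863
vertex 2.754 3.408 -5.228
vertex 3.02 2.664 -3.14
endloop
endfacet
facet normal 0.218 0.570 -0.792
outer loop
vertex 2.754 3.408 -5.228
vertex 3.46 3.816 -4.74
vertex 3.386 3.057 -5.307
endloop
endfacet
facet normal -0.494 -0.837 -0.235
outer loop
vertex 2.754 3.408 -5.228
vertex 3.386 3.057 -5.307
vertex 3.02 2.664 -3.14
endloop
endfacet
facet normal 0.218 0.570 -0.792
outer loop
vertex 3.386 3.057 -5.307
vertex 3.46 3.816 -4.74
vertex 4.061 3.15 -5.054
endloop
endfacet
facet normal 0.188 -0.971 -0.144
outer loop
vertex 3.386 3.057 -5.307
vertex 4.061 3.15 -5.054
vertex 3.02 2.664 -3.14
endloop
endfacet
facet normal 0.218 0.570 -0.792
outer loop
vertex 4.061 3.15 -5.054
vertex 3.46 3.816 -4.74
vertex 4.384 3.633 -4.617
endloop
endfacet
facet normal 0.710 -0.670 0.216
outer loop
vertex 4.061 3.15 -5.054
vertex 4.384 3.633 -4.617
vertex 3.02 2.664 -3.14
endloop
endfacet
facet normal 0.218 0.570 -0.792
outer loop
vertex 4.384 3.633 -4.617
vertex 3.46 3.816 -4.74
vertex 4.167 4.223 -4.252
endloop
endfacet
facet normal 0.765 -0.111 0.634
outer loop
vertex 4.384 3.633 -4.617
vertex 4.167 4.223 -4.252
vertex 3.02 2.664 -3.14
endloop
endfacet
facet normal -0.413 0.903 0.119
outer loop
vertex 2.673 1.901 1.882
vertex 1.648 1.441 1.816
vertex 2.156 1.542 2.815
endloop
endfacet
facet normal 0.217 0.865 0.453
outer loop
vertex 2.673 1.901 1.882
vertex 2.156 1.542 2.815
vertex 3.254 1.343 2.669
endloop
endfacet
facet normal 0.714 0.700 -0.031
outer loop
vertex 2.673 1.901 1.882
vertex 3.254 1.343 2.669
vertex 3.425 1.12 1.579
endloop
endfacet
facet normal 0.392 0.635 -0.665
outer loop
vertex 2.673 1.901 1.882
vertex 3.425 1.12 1.579
vertex 2.433 1.18 1.052
endloop
endfacet
facet normal -0.305 0.761 -0.573
outer loop
vertex 2.673 1.901 1.882
vertex 2.433 1.18 1.052
vertex 1.648 1.441 1.816
endloop
endfacet
facet normal 0.183 0.331 0.926
outer loop
vertex 3.254 1.343 2.669
vertex 2.156 1.542 2.815
vertex 2.587 0.54 3.088
endloop
endfacet
facet normal -0.835 0.393 0.385
outer loop
vertex 2.156 1.542 2.815
vertex 1.648 1.441 1.816
vertex 1.595 0.6 2.561
endloop
endfacet
facet normal -0.659 0.165 -0.734
outer loop
vertex 1.648 1.441 1.816
vertex 2.433 1.18 1.052
vertex 1.766 0.377 1.471
endloop
endfacet
facet normal 0.467 -0.040 -0.883
outer loop
vertex 2.433 1.18 1.052
vertex 3.425 1.12 1.579
vertex 2.864 0.178 1.325
endloop
endfacet
facet normal 0.988 0.064 0.142
outer loop
vertex 3.425 1.12 1.579
vertex 3.254 1.343 2.669
vertex 3.372 0.279 2.324
endloop
endfacet
facet normal -0.392 -0.635 0.665
outer loop
vertex 2.347 -0.181 2.258
vertex 2.587 0.54 3.088
vertex 1.595 0.6 2.561
endloop
endfacet
facet normal -0.714 -0.700 0.031
outer loop
vertex 2.347 -0.181 2.258
vertex 1.595 0.6 2.561
vertex 1.766 0.377 1.471
endloop
endfacet
facet normal -0.217 -0.865 -0.453
outer loop
vertex 2.347 -0.181 2.258
vertex 1.766 0.377 1.471
vertex 2.864 0.178 1.325
endloop
endfacet
facet normal 0.413 -0.903 -0.119
outer loop
vertex 2.347 -0.181 2.258
vertex 2.864 0.178 1.325
vertex 3.372 0.279 2.324
endloop
endfacet
facet normal 0.305 -0.761 0.573
outer loop
vertex 2.347 -0.181 2.258
vertex 3.372 0.279 2.324
vertex 2.587 0.54 3.088
endloop
endfacet
facet normal -0.467 0.040 0.883
outer loop
vertex 1.595 0.6 2.561
vertex 2.587 0.54 3.088
vertex 2.156 1.542 2.815
endloop
endfacet
facet normal -0.988 -0.064 -0.142
outer loop
vertex 1.766 0.377 1.471
vertex 1.595 0.6 2.561
vertex 1.648 1.441 1.816
endloop
endfacet
facet normal -0.183 -0.331 -0.926
outer loop
vertex 2.864 0.178 1.325
vertex 1.766 0.377 1.471
vertex 2.433 1.18 1.052
endloop
endfacet
facet normal 0.835 -0.393 -0.385
outer loop
vertex 3.372 0.279 2.324
vertex 2.864 0.178 1.325
vertex 3.425 1.12 1.579
endloop
endfacet
facet normal 0.659 -0.165 0.734
outer loop
vertex 2.587 0.54 3.088
vertex 3.372 0.279 2.324
vertex 3.254 1.343 2.669
endloop
endfacet

endsolid


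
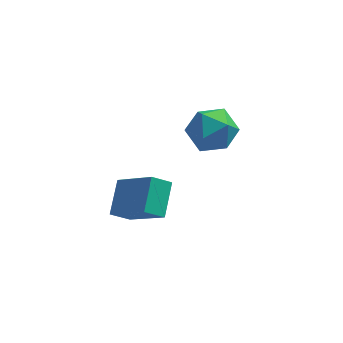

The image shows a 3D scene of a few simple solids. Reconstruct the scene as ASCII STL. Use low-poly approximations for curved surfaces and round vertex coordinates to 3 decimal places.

solid 
facet normal -0.872 0.463 -0.161
outer loop
vertex -1.764 2.607 -3.503
vertex -2.17 2.109 -2.738
vertex -1.73 2.992 -2.582
endloop
endfacet
facet normal -0.324 0.877 -0.355
outer loop
vertex -1.764 2.607 -3.503
vertex -1.73 2.992 -2.582
vertex -0.929 3.047 -3.177
endloop
endfacet
facet normal 0.053 0.527 -0.848
outer loop
vertex -1.764 2.607 -3.503
vertex -0.929 3.047 -3.177
vertex -0.875 2.199 -3.701
endloop
endfacet
facet normal -0.261 -0.103 -0.960
outer loop
vertex -1.764 2.607 -3.503
vertex -0.875 2.199 -3.701
vertex -1.641 1.619 -3.43
endloop
endfacet
facet normal -0.833 -0.143 -0.535
outer loop
vertex -1.764 2.607 -3.503
vertex -1.641 1.619 -3.43
vertex -2.17 2.109 -2.738
endloop
endfacet
facet normal 0.094 0.972 0.216
outer loop
vertex -0.929 3.047 -3.177
vertex -1.73 2.992 -2.582
vertex -0.819 2.821 -2.21
endloop
endfacet
facet normal -0.792 0.301 0.530
outer loop
vertex -1.73 2.992 -2.582
vertex -2.17 2.109 -2.738
vertex -1.585 2.241 -1.939
endloop
endfacet
facet normal -0.729 -0.680 -0.076
outer loop
vertex -2.17 2.109 -2.738
vertex -1.641 1.619 -3.43
vertex -1.531 1.393 -2.463
endloop
endfacet
facet normal 0.196 -0.616 -0.763
outer loop
vertex -1.641 1.619 -3.43
vertex -0.875 2.199 -3.701
vertex -0.73 1.448 -3.058
endloop
endfacet
facet normal 0.705 0.405 -0.583
outer loop
vertex -0.875 2.199 -3.701
vertex -0.929 3.047 -3.177
vertex -0.29 2.331 -2.902
endloop
endfacet
facet normal 0.261 0.103 0.960
outer loop
vertex -0.696 1.833 -2.137
vertex -0.819 2.821 -2.21
vertex -1.585 2.241 -1.939
endloop
endfacet
facet normal -0.053 -0.527 0.848
outer loop
vertex -0.696 1.833 -2.137
vertex -1.585 2.241 -1.939
vertex -1.531 1.393 -2.463
endloop
endfacet
facet normal 0.324 -0.877 0.355
outer loop
vertex -0.696 1.833 -2.137
vertex -1.531 1.393 -2.463
vertex -0.73 1.448 -3.058
endloop
endfacet
facet normal 0.872 -0.463 0.161
outer loop
vertex -0.696 1.833 -2.137
vertex -0.73 1.448 -3.058
vertex -0.29 2.331 -2.902
endloop
endfacet
facet normal 0.833 0.143 0.535
outer loop
vertex -0.696 1.833 -2.137
vertex -0.29 2.331 -2.902
vertex -0.819 2.821 -2.21
endloop
endfacet
facet normal -0.196 0.616 0.763
outer loop
vertex -1.585 2.241 -1.939
vertex -0.819 2.821 -2.21
vertex -1.73 2.992 -2.582
endloop
endfacet
facet normal -0.705 -0.405 0.583
outer loop
vertex -1.531 1.393 -2.463
vertex -1.585 2.241 -1.939
vertex -2.17 2.109 -2.738
endloop
endfacet
facet normal -0.094 -0.972 -0.216
outer loop
vertex -0.73 1.448 -3.058
vertex -1.531 1.393 -2.463
vertex -1.641 1.619 -3.43
endloop
endfacet
facet normal 0.792 -0.301 -0.530
outer loop
vertex -0.29 2.331 -2.902
vertex -0.73 1.448 -3.058
vertex -0.875 2.199 -3.701
endloop
endfacet
facet normal 0.729 0.680 0.076
outer loop
vertex -0.819 2.821 -2.21
vertex -0.29 2.331 -2.902
vertex -0.929 3.047 -3.177
endloop
endfacet
facet normal -0.793 -0.196 0.576
outer loop
vertex -3.183 -1.401 -1.674
vertex -4.352 -0.417 -2.949
vertex -3.399 -2.544 -2.359
endloop
endfacet
facet normal 0.587 -0.495 0.641
outer loop
vertex -2.748 -2.383 -2.831
vertex -3.183 -1.401 -1.674
vertex -3.399 -2.544 -2.359
endloop
endfacet
facet normal -0.794 -0.196 0.576
outer loop
vertex -3.399 -2.544 -2.359
vertex -4.352 -0.417 -2.949
vertex -4.567 -1.56 -3.634
endloop
endfacet
facet normal -0.159 -0.847 -0.508
outer loop
vertex -4.567 -1.56 -3.634
vertex -2.748 -2.383 -2.831
vertex -3.399 -2.544 -2.359
endloop
endfacet
facet normal 0.159 0.847 0.508
outer loop
vertex -3.183 -1.401 -1.674
vertex -3.701 -0.256 -3.421
vertex -4.352 -0.417 -2.949
endloop
endfacet
facet normal 0.588 -0.494 0.641
outer loop
vertex -2.533 -1.24 -2.146
vertex -3.183 -1.401 -1.674
vertex -2.748 -2.383 -2.831
endloop
endfacet
facet normal 0.159 0.847 0.508
outer loop
vertex -2.533 -1.24 -2.146
vertex -3.701 -0.256 -3.421
vertex -3.183 -1.401 -1.674
endloop
endfacet
facet normal -0.587 0.495 -0.641
outer loop
vertex -4.352 -0.417 -2.949
vertex -3.701 -0.256 -3.421
vertex -4.567 -1.56 -3.634
endloop
endfacet
facet normal -0.159 -0.847 -0.508
outer loop
vertex -3.917 -1.399 -4.106
vertex -2.748 -2.383 -2.831
vertex -4.567 -1.56 -3.634
endloop
endfacet
facet normal -0.588 0.495 -0.640
outer loop
vertex -4.567 -1.56 -3.634
vertex -3.701 -0.256 -3.421
vertex -3.917 -1.399 -4.106
endloop
endfacet
facet normal 0.793 0.196 -0.576
outer loop
vertex -3.917 -1.399 -4.106
vertex -2.533 -1.24 -2.146
vertex -2.748 -2.383 -2.831
endloop
endfacet
facet normal 0.794 0.195 -0.576
outer loop
vertex -3.701 -0.256 -3.421
vertex -2.533 -1.24 -2.146
vertex -3.917 -1.399 -4.106
endloop
endfacet

endsolid


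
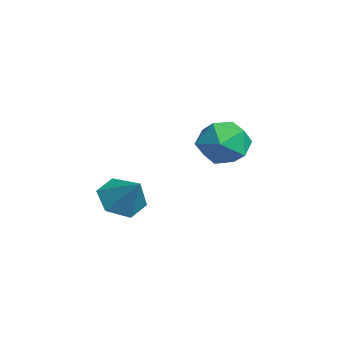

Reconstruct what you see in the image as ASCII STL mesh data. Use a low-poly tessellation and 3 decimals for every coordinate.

solid 
facet normal -0.671 -0.292 -0.682
outer loop
vertex -0.958 -3.043 -2.159
vertex -1.627 -3.243 -1.415
vertex -1.598 -2.316 -1.84
endloop
endfacet
facet normal 0.670 0.699 -0.249
outer loop
vertex -0.958 -3.043 -2.159
vertex -1.598 -2.316 -1.84
vertex -0.553 -2.777 -0.325
endloop
endfacet
facet normal -0.671 -0.292 -0.682
outer loop
vertex -1.598 -2.316 -1.84
vertex -1.627 -3.243 -1.415
vertex -2.267 -2.516 -1.096
endloop
endfacet
facet normal 0.021 0.960 0.277
outer loop
vertex -1.598 -2.316 -1.84
vertex -2.267 -2.516 -1.096
vertex -0.553 -2.777 -0.325
endloop
endfacet
facet normal -0.671 -0.291 -0.682
outer loop
vertex -2.267 -2.516 -1.096
vertex -1.627 -3.243 -1.415
vertex -2.295 -3.444 -0.672
endloop
endfacet
facet normal -0.324 0.401 0.857
outer loop
vertex -2.267 -2.516 -1.096
vertex -2.295 -3.444 -0.672
vertex -0.553 -2.777 -0.325
endloop
endfacet
facet normal -0.671 -0.292 -0.682
outer loop
vertex -2.295 -3.444 -0.672
vertex -1.627 -3.243 -1.415
vertex -1.655 -4.17 -0.991
endloop
endfacet
facet normal -0.021 -0.418 0.908
outer loop
vertex -2.295 -3.444 -0.672
vertex -1.655 -4.17 -0.991
vertex -0.553 -2.777 -0.325
endloop
endfacet
facet normal -0.671 -0.292 -0.682
outer loop
vertex -1.655 -4.17 -0.991
vertex -1.627 -3.243 -1.415
vertex -0.986 -3.97 -1.735
endloop
endfacet
facet normal 0.627 -0.679 0.382
outer loop
vertex -1.655 -4.17 -0.991
vertex -0.986 -3.97 -1.735
vertex -0.553 -2.777 -0.325
endloop
endfacet
facet normal -0.671 -0.292 -0.682
outer loop
vertex -0.986 -3.97 -1.735
vertex -1.627 -3.243 -1.415
vertex -0.958 -3.043 -2.159
endloop
endfacet
facet normal 0.973 -0.120 -0.197
outer loop
vertex -0.986 -3.97 -1.735
vertex -0.958 -3.043 -2.159
vertex -0.553 -2.777 -0.325
endloop
endfacet
facet normal 0.013 0.254 0.967
outer loop
vertex -3.381 1.352 1.433
vertex -2.673 0.414 1.67
vertex -2.19 1.474 1.385
endloop
endfacet
facet normal -0.063 0.831 0.553
outer loop
vertex -3.381 1.352 1.433
vertex -2.19 1.474 1.385
vertex -2.879 1.981 0.546
endloop
endfacet
facet normal -0.650 0.743 0.159
outer loop
vertex -3.381 1.352 1.433
vertex -2.879 1.981 0.546
vertex -3.788 1.236 0.312
endloop
endfacet
facet normal -0.938 0.112 0.329
outer loop
vertex -3.381 1.352 1.433
vertex -3.788 1.236 0.312
vertex -3.66 0.267 1.007
endloop
endfacet
facet normal -0.528 -0.189 0.828
outer loop
vertex -3.381 1.352 1.433
vertex -3.66 0.267 1.007
vertex -2.673 0.414 1.67
endloop
endfacet
facet normal 0.497 0.860 0.112
outer loop
vertex -2.879 1.981 0.546
vertex -2.19 1.474 1.385
vertex -1.86 1.433 0.233
endloop
endfacet
facet normal 0.620 -0.072 0.781
outer loop
vertex -2.19 1.474 1.385
vertex -2.673 0.414 1.67
vertex -1.732 0.464 0.928
endloop
endfacet
facet normal -0.255 -0.792 0.555
outer loop
vertex -2.673 0.414 1.67
vertex -3.66 0.267 1.007
vertex -2.641 -0.281 0.694
endloop
endfacet
facet normal -0.919 -0.303 -0.253
outer loop
vertex -3.66 0.267 1.007
vertex -3.788 1.236 0.312
vertex -3.33 0.226 -0.145
endloop
endfacet
facet normal -0.454 0.719 -0.527
outer loop
vertex -3.788 1.236 0.312
vertex -2.879 1.981 0.546
vertex -2.847 1.286 -0.43
endloop
endfacet
facet normal 0.938 -0.112 -0.329
outer loop
vertex -2.139 0.348 -0.193
vertex -1.86 1.433 0.233
vertex -1.732 0.464 0.928
endloop
endfacet
facet normal 0.650 -0.743 -0.159
outer loop
vertex -2.139 0.348 -0.193
vertex -1.732 0.464 0.928
vertex -2.641 -0.281 0.694
endloop
endfacet
facet normal 0.063 -0.831 -0.553
outer loop
vertex -2.139 0.348 -0.193
vertex -2.641 -0.281 0.694
vertex -3.33 0.226 -0.145
endloop
endfacet
facet normal -0.013 -0.254 -0.967
outer loop
vertex -2.139 0.348 -0.193
vertex -3.33 0.226 -0.145
vertex -2.847 1.286 -0.43
endloop
endfacet
facet normal 0.528 0.189 -0.828
outer loop
vertex -2.139 0.348 -0.193
vertex -2.847 1.286 -0.43
vertex -1.86 1.433 0.233
endloop
endfacet
facet normal 0.919 0.303 0.253
outer loop
vertex -1.732 0.464 0.928
vertex -1.86 1.433 0.233
vertex -2.19 1.474 1.385
endloop
endfacet
facet normal 0.454 -0.719 0.527
outer loop
vertex -2.641 -0.281 0.694
vertex -1.732 0.464 0.928
vertex -2.673 0.414 1.67
endloop
endfacet
facet normal -0.497 -0.860 -0.112
outer loop
vertex -3.33 0.226 -0.145
vertex -2.641 -0.281 0.694
vertex -3.66 0.267 1.007
endloop
endfacet
facet normal -0.620 0.072 -0.781
outer loop
vertex -2.847 1.286 -0.43
vertex -3.33 0.226 -0.145
vertex -3.788 1.236 0.312
endloop
endfacet
facet normal 0.255 0.792 -0.555
outer loop
vertex -1.86 1.433 0.233
vertex -2.847 1.286 -0.43
vertex -2.879 1.981 0.546
endloop
endfacet

endsolid


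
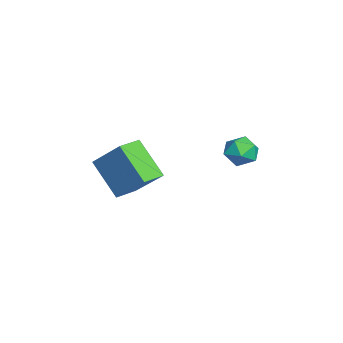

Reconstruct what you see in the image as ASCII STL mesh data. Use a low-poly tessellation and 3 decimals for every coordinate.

solid 
facet normal -0.260 0.769 0.584
outer loop
vertex -0.617 4.007 3.263
vertex -0.747 3.522 3.844
vertex -0.05 3.829 3.75
endloop
endfacet
facet normal 0.221 0.970 0.098
outer loop
vertex -0.617 4.007 3.263
vertex -0.05 3.829 3.75
vertex 0.09 3.873 2.996
endloop
endfacet
facet normal -0.050 0.834 -0.550
outer loop
vertex -0.617 4.007 3.263
vertex 0.09 3.873 2.996
vertex -0.52 3.592 2.625
endloop
endfacet
facet normal -0.697 0.548 -0.462
outer loop
vertex -0.617 4.007 3.263
vertex -0.52 3.592 2.625
vertex -1.037 3.375 3.148
endloop
endfacet
facet normal -0.828 0.507 0.238
outer loop
vertex -0.617 4.007 3.263
vertex -1.037 3.375 3.148
vertex -0.747 3.522 3.844
endloop
endfacet
facet normal 0.803 0.567 0.182
outer loop
vertex 0.09 3.873 2.996
vertex -0.05 3.829 3.75
vertex 0.397 3.305 3.412
endloop
endfacet
facet normal 0.025 0.240 0.970
outer loop
vertex -0.05 3.829 3.75
vertex -0.747 3.522 3.844
vertex -0.12 3.088 3.935
endloop
endfacet
facet normal -0.893 -0.182 0.411
outer loop
vertex -0.747 3.522 3.844
vertex -1.037 3.375 3.148
vertex -0.73 2.807 3.564
endloop
endfacet
facet normal -0.682 -0.116 -0.722
outer loop
vertex -1.037 3.375 3.148
vertex -0.52 3.592 2.625
vertex -0.59 2.851 2.81
endloop
endfacet
facet normal 0.366 0.347 -0.864
outer loop
vertex -0.52 3.592 2.625
vertex 0.09 3.873 2.996
vertex 0.107 3.158 2.716
endloop
endfacet
facet normal 0.697 -0.548 0.462
outer loop
vertex -0.023 2.673 3.297
vertex 0.397 3.305 3.412
vertex -0.12 3.088 3.935
endloop
endfacet
facet normal 0.050 -0.834 0.550
outer loop
vertex -0.023 2.673 3.297
vertex -0.12 3.088 3.935
vertex -0.73 2.807 3.564
endloop
endfacet
facet normal -0.221 -0.970 -0.098
outer loop
vertex -0.023 2.673 3.297
vertex -0.73 2.807 3.564
vertex -0.59 2.851 2.81
endloop
endfacet
facet normal 0.260 -0.769 -0.584
outer loop
vertex -0.023 2.673 3.297
vertex -0.59 2.851 2.81
vertex 0.107 3.158 2.716
endloop
endfacet
facet normal 0.828 -0.507 -0.238
outer loop
vertex -0.023 2.673 3.297
vertex 0.107 3.158 2.716
vertex 0.397 3.305 3.412
endloop
endfacet
facet normal 0.682 0.116 0.722
outer loop
vertex -0.12 3.088 3.935
vertex 0.397 3.305 3.412
vertex -0.05 3.829 3.75
endloop
endfacet
facet normal -0.366 -0.347 0.864
outer loop
vertex -0.73 2.807 3.564
vertex -0.12 3.088 3.935
vertex -0.747 3.522 3.844
endloop
endfacet
facet normal -0.803 -0.567 -0.182
outer loop
vertex -0.59 2.851 2.81
vertex -0.73 2.807 3.564
vertex -1.037 3.375 3.148
endloop
endfacet
facet normal -0.025 -0.240 -0.970
outer loop
vertex 0.107 3.158 2.716
vertex -0.59 2.851 2.81
vertex -0.52 3.592 2.625
endloop
endfacet
facet normal 0.893 0.182 -0.411
outer loop
vertex 0.397 3.305 3.412
vertex 0.107 3.158 2.716
vertex 0.09 3.873 2.996
endloop
endfacet
facet normal -0.730 0.678 -0.087
outer loop
vertex -0.773 -1.488 2.836
vertex 0.04 -0.449 4.118
vertex 0.214 -0.599 1.491
endloop
endfacet
facet normal -0.442 -0.564 -0.697
outer loop
vertex 0.98 -1.311 1.582
vertex -0.773 -1.488 2.836
vertex 0.214 -0.599 1.491
endloop
endfacet
facet normal -0.730 0.678 -0.087
outer loop
vertex 0.214 -0.599 1.491
vertex 0.04 -0.449 4.118
vertex 1.027 0.44 2.773
endloop
endfacet
facet normal 0.522 0.470 -0.712
outer loop
vertex 1.027 0.44 2.773
vertex 0.98 -1.311 1.582
vertex 0.214 -0.599 1.491
endloop
endfacet
facet normal -0.522 -0.470 0.712
outer loop
vertex -0.773 -1.488 2.836
vertex 0.806 -1.161 4.209
vertex 0.04 -0.449 4.118
endloop
endfacet
facet normal -0.442 -0.564 -0.697
outer loop
vertex -0.007 -2.2 2.927
vertex -0.773 -1.488 2.836
vertex 0.98 -1.311 1.582
endloop
endfacet
facet normal -0.522 -0.470 0.712
outer loop
vertex -0.007 -2.2 2.927
vertex 0.806 -1.161 4.209
vertex -0.773 -1.488 2.836
endloop
endfacet
facet normal 0.442 0.564 0.697
outer loop
vertex 0.04 -0.449 4.118
vertex 0.806 -1.161 4.209
vertex 1.027 0.44 2.773
endloop
endfacet
facet normal 0.522 0.470 -0.712
outer loop
vertex 1.793 -0.272 2.864
vertex 0.98 -1.311 1.582
vertex 1.027 0.44 2.773
endloop
endfacet
facet normal 0.442 0.564 0.697
outer loop
vertex 1.027 0.44 2.773
vertex 0.806 -1.161 4.209
vertex 1.793 -0.272 2.864
endloop
endfacet
facet normal 0.730 -0.678 0.087
outer loop
vertex 1.793 -0.272 2.864
vertex -0.007 -2.2 2.927
vertex 0.98 -1.311 1.582
endloop
endfacet
facet normal 0.730 -0.678 0.087
outer loop
vertex 0.806 -1.161 4.209
vertex -0.007 -2.2 2.927
vertex 1.793 -0.272 2.864
endloop
endfacet

endsolid


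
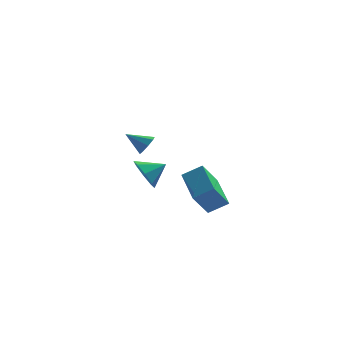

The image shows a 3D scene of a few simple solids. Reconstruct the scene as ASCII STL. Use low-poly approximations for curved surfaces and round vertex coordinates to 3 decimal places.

solid 
facet normal 0.824 -0.131 -0.551
outer loop
vertex 0.725 -2.299 0.468
vertex 0.47 -2.045 0.026
vertex 0.79 -1.868 0.463
endloop
endfacet
facet normal 0.150 -0.011 0.989
outer loop
vertex 0.725 -2.299 0.468
vertex 0.79 -1.868 0.463
vertex -0.47 -1.895 0.654
endloop
endfacet
facet normal 0.824 -0.130 -0.551
outer loop
vertex 0.79 -1.868 0.463
vertex 0.47 -2.045 0.026
vertex 0.668 -1.54 0.203
endloop
endfacet
facet normal 0.102 0.641 0.761
outer loop
vertex 0.79 -1.868 0.463
vertex 0.668 -1.54 0.203
vertex -0.47 -1.895 0.654
endloop
endfacet
facet normal 0.825 -0.131 -0.550
outer loop
vertex 0.668 -1.54 0.203
vertex 0.47 -2.045 0.026
vertex 0.43 -1.508 -0.162
endloop
endfacet
facet normal -0.210 0.953 0.220
outer loop
vertex 0.668 -1.54 0.203
vertex 0.43 -1.508 -0.162
vertex -0.47 -1.895 0.654
endloop
endfacet
facet normal 0.824 -0.132 -0.551
outer loop
vertex 0.43 -1.508 -0.162
vertex 0.47 -2.045 0.026
vertex 0.215 -1.79 -0.416
endloop
endfacet
facet normal -0.599 0.737 -0.311
outer loop
vertex 0.43 -1.508 -0.162
vertex 0.215 -1.79 -0.416
vertex -0.47 -1.895 0.654
endloop
endfacet
facet normal 0.824 -0.131 -0.551
outer loop
vertex 0.215 -1.79 -0.416
vertex 0.47 -2.045 0.026
vertex 0.15 -2.221 -0.411
endloop
endfacet
facet normal -0.841 0.121 -0.527
outer loop
vertex 0.215 -1.79 -0.416
vertex 0.15 -2.221 -0.411
vertex -0.47 -1.895 0.654
endloop
endfacet
facet normal 0.824 -0.132 -0.551
outer loop
vertex 0.15 -2.221 -0.411
vertex 0.47 -2.045 0.026
vertex 0.272 -2.549 -0.15
endloop
endfacet
facet normal -0.792 -0.532 -0.298
outer loop
vertex 0.15 -2.221 -0.411
vertex 0.272 -2.549 -0.15
vertex -0.47 -1.895 0.654
endloop
endfacet
facet normal 0.824 -0.132 -0.551
outer loop
vertex 0.272 -2.549 -0.15
vertex 0.47 -2.045 0.026
vertex 0.51 -2.581 0.214
endloop
endfacet
facet normal -0.482 -0.843 0.241
outer loop
vertex 0.272 -2.549 -0.15
vertex 0.51 -2.581 0.214
vertex -0.47 -1.895 0.654
endloop
endfacet
facet normal 0.824 -0.132 -0.551
outer loop
vertex 0.51 -2.581 0.214
vertex 0.47 -2.045 0.026
vertex 0.725 -2.299 0.468
endloop
endfacet
facet normal -0.092 -0.627 0.774
outer loop
vertex 0.51 -2.581 0.214
vertex 0.725 -2.299 0.468
vertex -0.47 -1.895 0.654
endloop
endfacet
facet normal -0.856 -0.240 -0.457
outer loop
vertex 0.793 1.625 -3.997
vertex 0.314 1.929 -3.259
vertex 0.626 2.315 -4.046
endloop
endfacet
facet normal 0.876 0.180 -0.448
outer loop
vertex 0.793 1.625 -3.997
vertex 0.626 2.315 -4.046
vertex 1.326 2.211 -2.721
endloop
endfacet
facet normal -0.856 -0.240 -0.457
outer loop
vertex 0.626 2.315 -4.046
vertex 0.314 1.929 -3.259
vertex 0.276 2.779 -3.634
endloop
endfacet
facet normal 0.632 0.723 -0.277
outer loop
vertex 0.626 2.315 -4.046
vertex 0.276 2.779 -3.634
vertex 1.326 2.211 -2.721
endloop
endfacet
facet normal -0.857 -0.239 -0.456
outer loop
vertex 0.276 2.779 -3.634
vertex 0.314 1.929 -3.259
vertex -0.05 2.745 -3.003
endloop
endfacet
facet normal 0.315 0.925 0.213
outer loop
vertex 0.276 2.779 -3.634
vertex -0.05 2.745 -3.003
vertex 1.326 2.211 -2.721
endloop
endfacet
facet normal -0.857 -0.239 -0.457
outer loop
vertex -0.05 2.745 -3.003
vertex 0.314 1.929 -3.259
vertex -0.164 2.232 -2.522
endloop
endfacet
facet normal 0.108 0.667 0.737
outer loop
vertex -0.05 2.745 -3.003
vertex -0.164 2.232 -2.522
vertex 1.326 2.211 -2.721
endloop
endfacet
facet normal -0.857 -0.240 -0.457
outer loop
vertex -0.164 2.232 -2.522
vertex 0.314 1.929 -3.259
vertex 0.003 1.542 -2.473
endloop
endfacet
facet normal 0.133 0.102 0.986
outer loop
vertex -0.164 2.232 -2.522
vertex 0.003 1.542 -2.473
vertex 1.326 2.211 -2.721
endloop
endfacet
facet normal -0.857 -0.239 -0.457
outer loop
vertex 0.003 1.542 -2.473
vertex 0.314 1.929 -3.259
vertex 0.352 1.078 -2.885
endloop
endfacet
facet normal 0.376 -0.441 0.815
outer loop
vertex 0.003 1.542 -2.473
vertex 0.352 1.078 -2.885
vertex 1.326 2.211 -2.721
endloop
endfacet
facet normal -0.857 -0.239 -0.457
outer loop
vertex 0.352 1.078 -2.885
vertex 0.314 1.929 -3.259
vertex 0.679 1.113 -3.516
endloop
endfacet
facet normal 0.694 -0.643 0.324
outer loop
vertex 0.352 1.078 -2.885
vertex 0.679 1.113 -3.516
vertex 1.326 2.211 -2.721
endloop
endfacet
facet normal -0.857 -0.239 -0.457
outer loop
vertex 0.679 1.113 -3.516
vertex 0.314 1.929 -3.259
vertex 0.793 1.625 -3.997
endloop
endfacet
facet normal 0.900 -0.387 -0.198
outer loop
vertex 0.679 1.113 -3.516
vertex 0.793 1.625 -3.997
vertex 1.326 2.211 -2.721
endloop
endfacet
facet normal -0.463 -0.430 0.775
outer loop
vertex 3.273 -4.619 -1.575
vertex 2.835 -2.895 -0.879
vertex 2.374 -4.629 -2.117
endloop
endfacet
facet normal 0.230 -0.903 -0.364
outer loop
vertex 3.045 -4.005 -3.241
vertex 3.273 -4.619 -1.575
vertex 2.374 -4.629 -2.117
endloop
endfacet
facet normal -0.463 -0.430 0.775
outer loop
vertex 2.374 -4.629 -2.117
vertex 2.835 -2.895 -0.879
vertex 1.936 -2.905 -1.421
endloop
endfacet
facet normal -0.856 -0.009 -0.516
outer loop
vertex 1.936 -2.905 -1.421
vertex 3.045 -4.005 -3.241
vertex 2.374 -4.629 -2.117
endloop
endfacet
facet normal 0.856 0.009 0.516
outer loop
vertex 3.273 -4.619 -1.575
vertex 3.506 -2.271 -2.003
vertex 2.835 -2.895 -0.879
endloop
endfacet
facet normal 0.230 -0.903 -0.364
outer loop
vertex 3.944 -3.995 -2.699
vertex 3.273 -4.619 -1.575
vertex 3.045 -4.005 -3.241
endloop
endfacet
facet normal 0.856 0.009 0.516
outer loop
vertex 3.944 -3.995 -2.699
vertex 3.506 -2.271 -2.003
vertex 3.273 -4.619 -1.575
endloop
endfacet
facet normal -0.230 0.903 0.364
outer loop
vertex 2.835 -2.895 -0.879
vertex 3.506 -2.271 -2.003
vertex 1.936 -2.905 -1.421
endloop
endfacet
facet normal -0.856 -0.009 -0.516
outer loop
vertex 2.607 -2.281 -2.545
vertex 3.045 -4.005 -3.241
vertex 1.936 -2.905 -1.421
endloop
endfacet
facet normal -0.230 0.903 0.364
outer loop
vertex 1.936 -2.905 -1.421
vertex 3.506 -2.271 -2.003
vertex 2.607 -2.281 -2.545
endloop
endfacet
facet normal 0.463 0.430 -0.775
outer loop
vertex 2.607 -2.281 -2.545
vertex 3.944 -3.995 -2.699
vertex 3.045 -4.005 -3.241
endloop
endfacet
facet normal 0.463 0.430 -0.775
outer loop
vertex 3.506 -2.271 -2.003
vertex 3.944 -3.995 -2.699
vertex 2.607 -2.281 -2.545
endloop
endfacet

endsolid


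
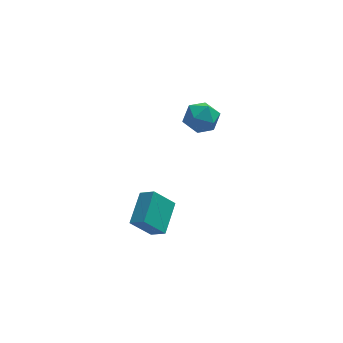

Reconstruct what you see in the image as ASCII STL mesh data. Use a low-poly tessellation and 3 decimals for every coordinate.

solid 
facet normal -0.668 -0.014 0.744
outer loop
vertex -1.662 -2.981 -1.543
vertex -2.276 -2.462 -2.085
vertex -2.392 -4.56 -2.229
endloop
endfacet
facet normal 0.634 -0.536 0.558
outer loop
vertex -1.364 -4.538 -3.375
vertex -1.662 -2.981 -1.543
vertex -2.392 -4.56 -2.229
endloop
endfacet
facet normal -0.668 -0.014 0.744
outer loop
vertex -2.392 -4.56 -2.229
vertex -2.276 -2.462 -2.085
vertex -3.007 -4.041 -2.771
endloop
endfacet
facet normal -0.390 -0.845 -0.366
outer loop
vertex -3.007 -4.041 -2.771
vertex -1.364 -4.538 -3.375
vertex -2.392 -4.56 -2.229
endloop
endfacet
facet normal 0.390 0.845 0.366
outer loop
vertex -1.662 -2.981 -1.543
vertex -1.248 -2.44 -3.231
vertex -2.276 -2.462 -2.085
endloop
endfacet
facet normal 0.633 -0.536 0.558
outer loop
vertex -0.633 -2.959 -2.689
vertex -1.662 -2.981 -1.543
vertex -1.364 -4.538 -3.375
endloop
endfacet
facet normal 0.390 0.845 0.366
outer loop
vertex -0.633 -2.959 -2.689
vertex -1.248 -2.44 -3.231
vertex -1.662 -2.981 -1.543
endloop
endfacet
facet normal -0.634 0.536 -0.558
outer loop
vertex -2.276 -2.462 -2.085
vertex -1.248 -2.44 -3.231
vertex -3.007 -4.041 -2.771
endloop
endfacet
facet normal -0.390 -0.845 -0.367
outer loop
vertex -1.978 -4.019 -3.917
vertex -1.364 -4.538 -3.375
vertex -3.007 -4.041 -2.771
endloop
endfacet
facet normal -0.633 0.536 -0.559
outer loop
vertex -3.007 -4.041 -2.771
vertex -1.248 -2.44 -3.231
vertex -1.978 -4.019 -3.917
endloop
endfacet
facet normal 0.668 0.014 -0.744
outer loop
vertex -1.978 -4.019 -3.917
vertex -0.633 -2.959 -2.689
vertex -1.364 -4.538 -3.375
endloop
endfacet
facet normal 0.668 0.014 -0.744
outer loop
vertex -1.248 -2.44 -3.231
vertex -0.633 -2.959 -2.689
vertex -1.978 -4.019 -3.917
endloop
endfacet
facet normal 0.045 0.507 0.861
outer loop
vertex 1.972 3.718 -1.314
vertex 1.06 3.289 -1.014
vertex 1.967 2.812 -0.78
endloop
endfacet
facet normal 0.700 0.360 0.617
outer loop
vertex 1.972 3.718 -1.314
vertex 1.967 2.812 -0.78
vertex 2.62 2.939 -1.595
endloop
endfacet
facet normal 0.762 0.646 -0.034
outer loop
vertex 1.972 3.718 -1.314
vertex 2.62 2.939 -1.595
vertex 2.116 3.494 -2.331
endloop
endfacet
facet normal 0.147 0.970 -0.193
outer loop
vertex 1.972 3.718 -1.314
vertex 2.116 3.494 -2.331
vertex 1.152 3.711 -1.972
endloop
endfacet
facet normal -0.297 0.884 0.361
outer loop
vertex 1.972 3.718 -1.314
vertex 1.152 3.711 -1.972
vertex 1.06 3.289 -1.014
endloop
endfacet
facet normal 0.757 -0.349 0.552
outer loop
vertex 2.62 2.939 -1.595
vertex 1.967 2.812 -0.78
vertex 2.108 2.029 -1.468
endloop
endfacet
facet normal -0.302 -0.111 0.947
outer loop
vertex 1.967 2.812 -0.78
vertex 1.06 3.289 -1.014
vertex 1.144 2.246 -1.109
endloop
endfacet
facet normal -0.855 0.500 0.138
outer loop
vertex 1.06 3.289 -1.014
vertex 1.152 3.711 -1.972
vertex 0.64 2.801 -1.845
endloop
endfacet
facet normal -0.138 0.640 -0.756
outer loop
vertex 1.152 3.711 -1.972
vertex 2.116 3.494 -2.331
vertex 1.293 2.928 -2.66
endloop
endfacet
facet normal 0.858 0.115 -0.501
outer loop
vertex 2.116 3.494 -2.331
vertex 2.62 2.939 -1.595
vertex 2.2 2.451 -2.426
endloop
endfacet
facet normal -0.147 -0.970 0.193
outer loop
vertex 1.288 2.022 -2.126
vertex 2.108 2.029 -1.468
vertex 1.144 2.246 -1.109
endloop
endfacet
facet normal -0.762 -0.646 0.034
outer loop
vertex 1.288 2.022 -2.126
vertex 1.144 2.246 -1.109
vertex 0.64 2.801 -1.845
endloop
endfacet
facet normal -0.700 -0.360 -0.617
outer loop
vertex 1.288 2.022 -2.126
vertex 0.64 2.801 -1.845
vertex 1.293 2.928 -2.66
endloop
endfacet
facet normal -0.045 -0.507 -0.861
outer loop
vertex 1.288 2.022 -2.126
vertex 1.293 2.928 -2.66
vertex 2.2 2.451 -2.426
endloop
endfacet
facet normal 0.297 -0.884 -0.361
outer loop
vertex 1.288 2.022 -2.126
vertex 2.2 2.451 -2.426
vertex 2.108 2.029 -1.468
endloop
endfacet
facet normal 0.138 -0.640 0.756
outer loop
vertex 1.144 2.246 -1.109
vertex 2.108 2.029 -1.468
vertex 1.967 2.812 -0.78
endloop
endfacet
facet normal -0.858 -0.115 0.501
outer loop
vertex 0.64 2.801 -1.845
vertex 1.144 2.246 -1.109
vertex 1.06 3.289 -1.014
endloop
endfacet
facet normal -0.757 0.349 -0.552
outer loop
vertex 1.293 2.928 -2.66
vertex 0.64 2.801 -1.845
vertex 1.152 3.711 -1.972
endloop
endfacet
facet normal 0.302 0.111 -0.947
outer loop
vertex 2.2 2.451 -2.426
vertex 1.293 2.928 -2.66
vertex 2.116 3.494 -2.331
endloop
endfacet
facet normal 0.855 -0.500 -0.138
outer loop
vertex 2.108 2.029 -1.468
vertex 2.2 2.451 -2.426
vertex 2.62 2.939 -1.595
endloop
endfacet

endsolid
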